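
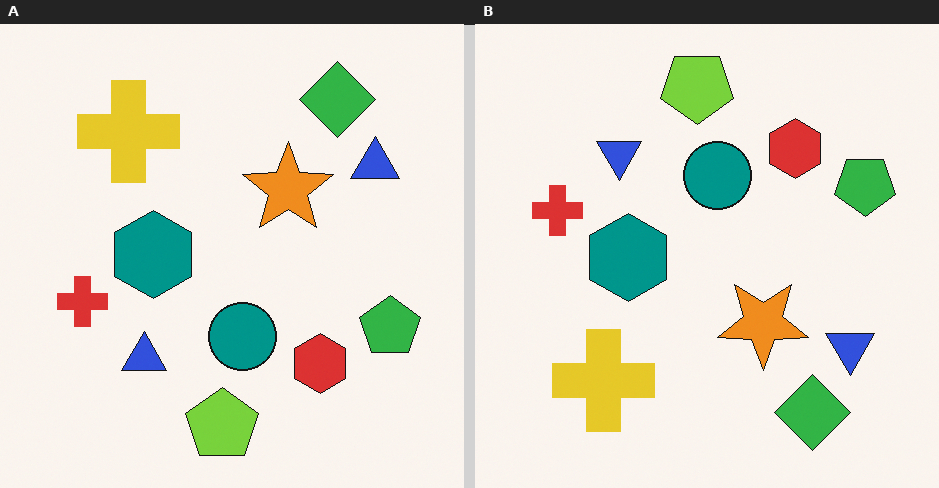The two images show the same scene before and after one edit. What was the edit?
This is the original image flipped vertically (top ↔ bottom).

The lime pentagon is in the bottom of the left (A) image and the top of the right (B) — shapes on opposite sides of the horizontal midline have swapped in a mirror flip.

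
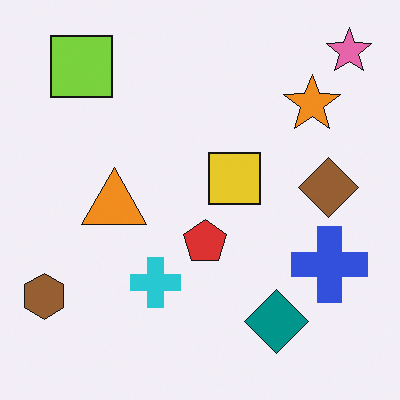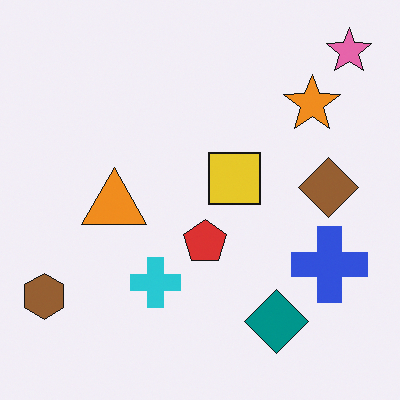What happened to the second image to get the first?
Overlaid with an additional lime square.

A lime square appears in the first image that is absent from the second.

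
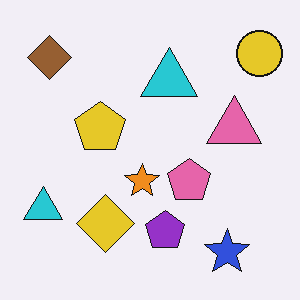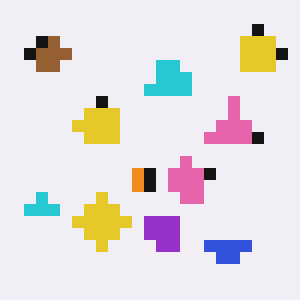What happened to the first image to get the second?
Heavily pixelated into large blocks.

Shapes are reduced to large square blocks; fine edges and outlines are lost — a downscale-then-upscale (mosaic) effect.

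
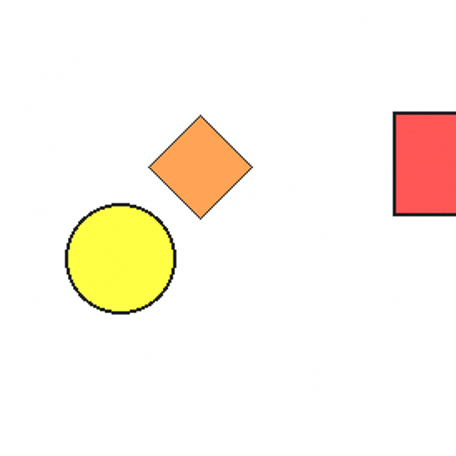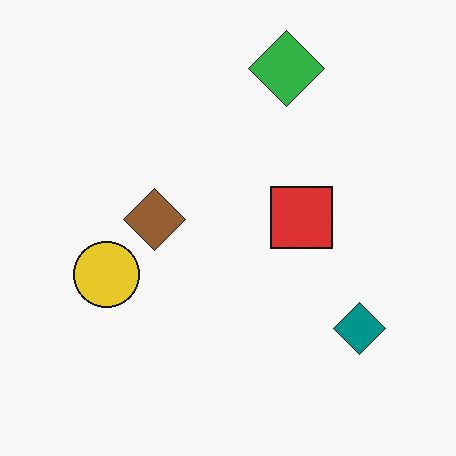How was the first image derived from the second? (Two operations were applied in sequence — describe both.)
This is the original image brightened a lot, then cropped tightly and scaled back up.

Every pixel — background and shapes alike — is uniformly brightened. The visible shapes are larger and the field of view is narrower; shapes near the original edges may be partly or wholly outside the frame — a crop-and-rescale.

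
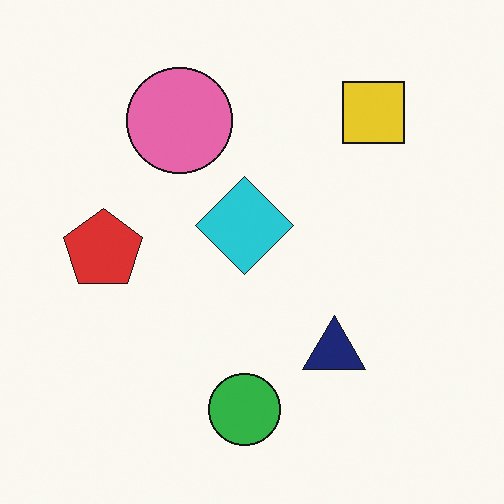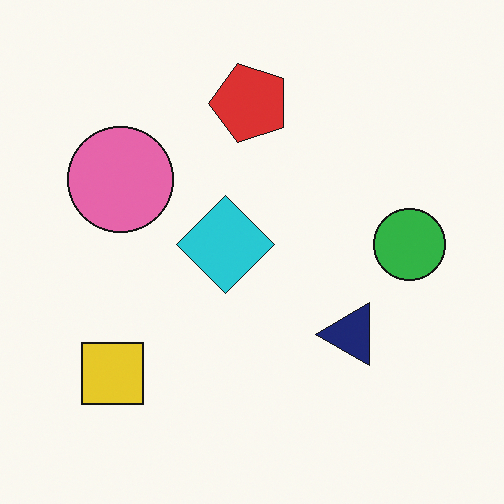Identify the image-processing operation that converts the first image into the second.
It was transposed (reflected across the top-left ↔ bottom-right diagonal).

Shapes have swapped their row and column positions — what was in the top-right is now in the bottom-left — a diagonal reflection.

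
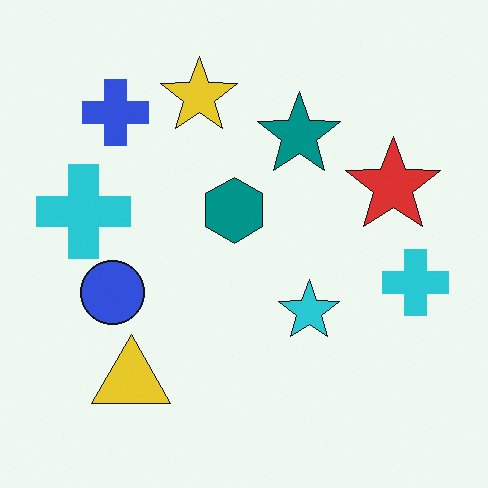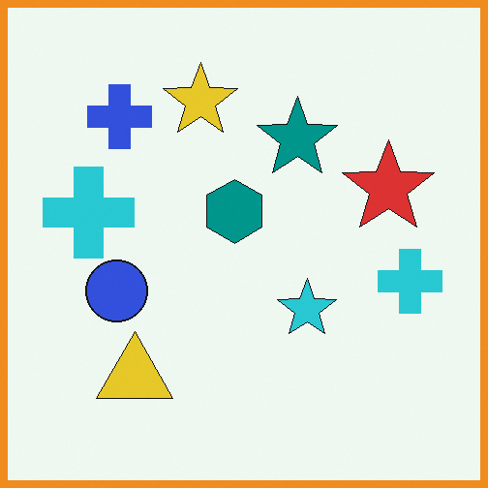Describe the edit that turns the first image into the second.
It was framed with a orange border.

A solid orange frame runs around the edge of the second image, with the content slightly shrunk inside it.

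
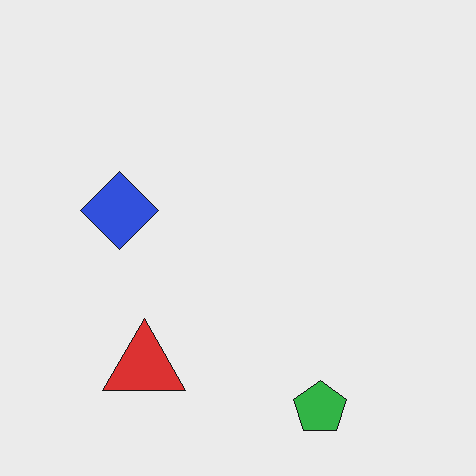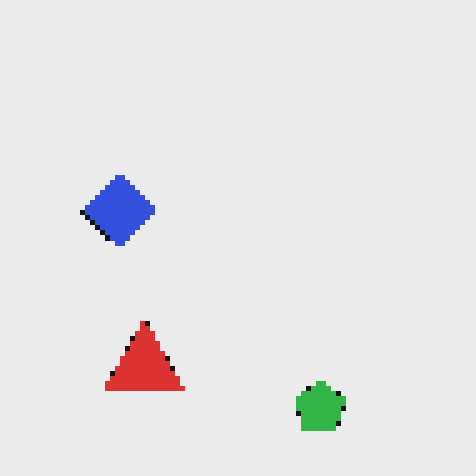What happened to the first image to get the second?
The second image is the first lightly pixelated (a mild mosaic effect).

Shapes are reduced to large square blocks; fine edges and outlines are lost — a downscale-then-upscale (mosaic) effect.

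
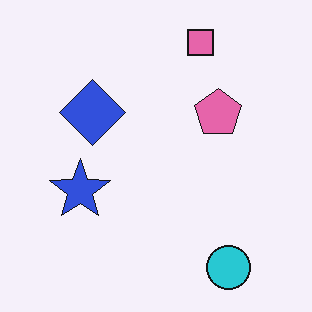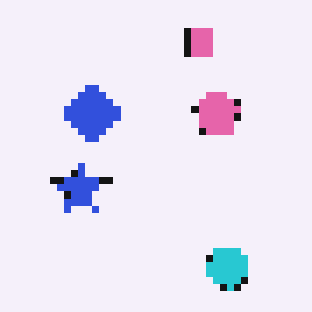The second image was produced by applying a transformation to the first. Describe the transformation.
The image was moderately pixelated.

Shapes are reduced to large square blocks; fine edges and outlines are lost — a downscale-then-upscale (mosaic) effect.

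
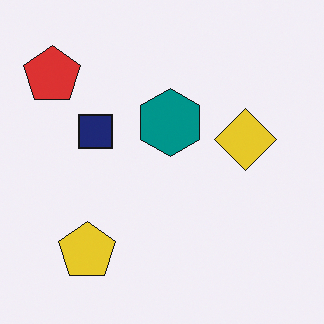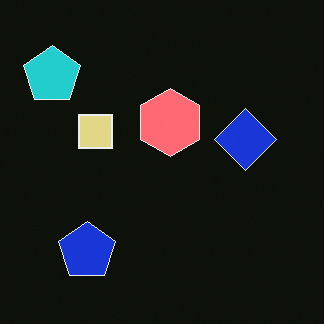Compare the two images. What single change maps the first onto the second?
Color-inverted (negative).

The light background has become dark and every shape's color is its complement — a photographic negative.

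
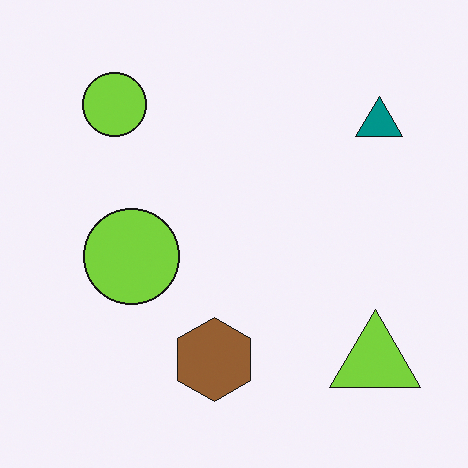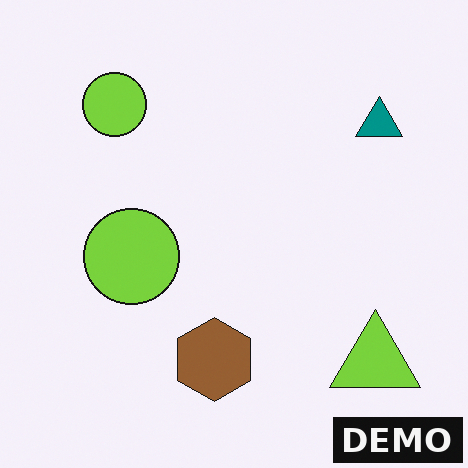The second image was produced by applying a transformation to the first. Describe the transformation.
The image was watermarked with the text "DEMO" in the lower-right corner.

A dark label reading "DEMO" appears in the lower-right corner.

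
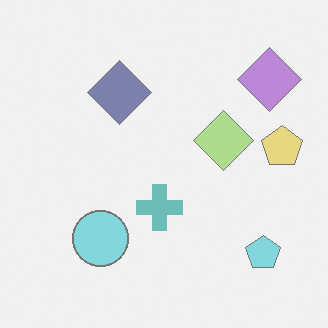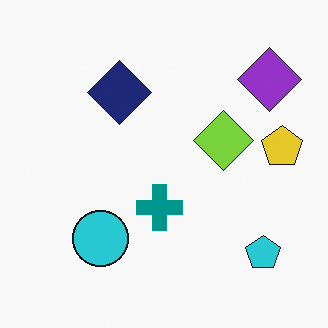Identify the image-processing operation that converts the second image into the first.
The first image is the second washed out (contrast reduced).

Tones are pushed toward mid-grey across the whole image — a global contrast change.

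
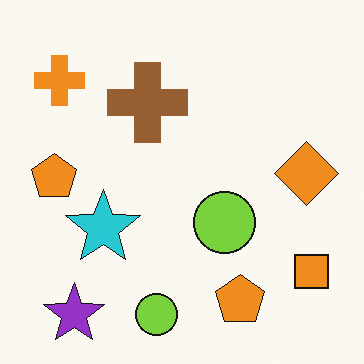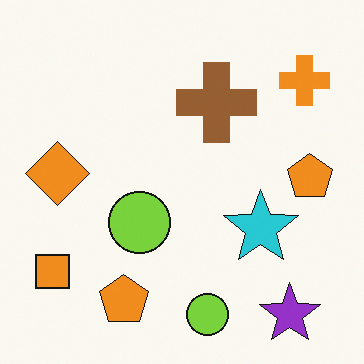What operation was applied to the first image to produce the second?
The second image is the first flipped horizontally (left ↔ right).

The orange square is in the bottom-right of the first image and the bottom-left of the second — shapes on opposite sides of the vertical midline have swapped in a mirror flip.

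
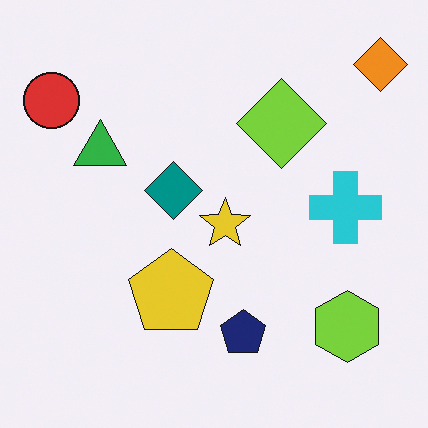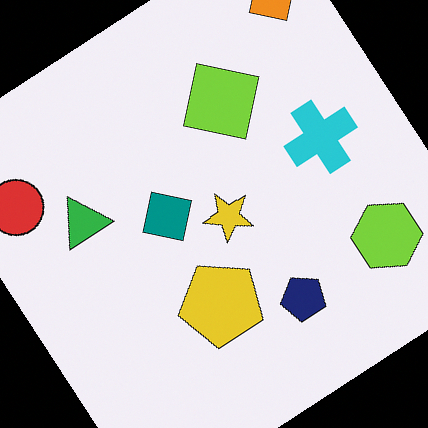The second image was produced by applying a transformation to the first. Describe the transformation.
This is the original image rotated counter-clockwise by a large amount — several tens of degrees.

Every shape is tilted by the same angle and the image corners show triangular fill wedges — a whole-image rotation by a non-right angle.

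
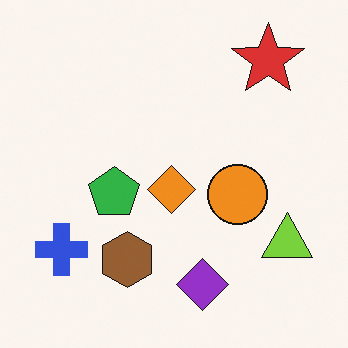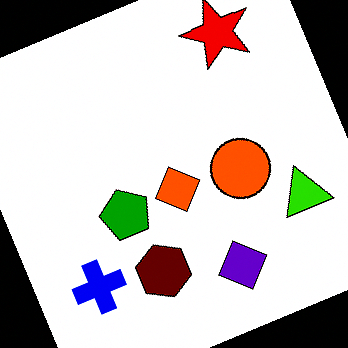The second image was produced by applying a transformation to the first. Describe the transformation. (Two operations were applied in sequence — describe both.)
This is the original image rotated counter-clockwise by a clearly visible amount, then given much higher contrast.

Every shape is tilted by the same angle and the image corners show triangular fill wedges — a whole-image rotation by a non-right angle. Tones are pushed away from mid-grey across the whole image — a global contrast change.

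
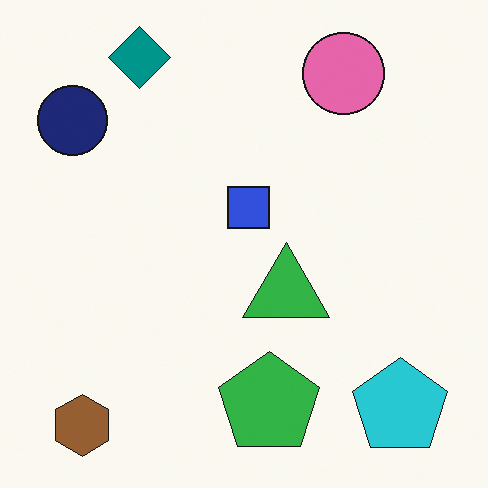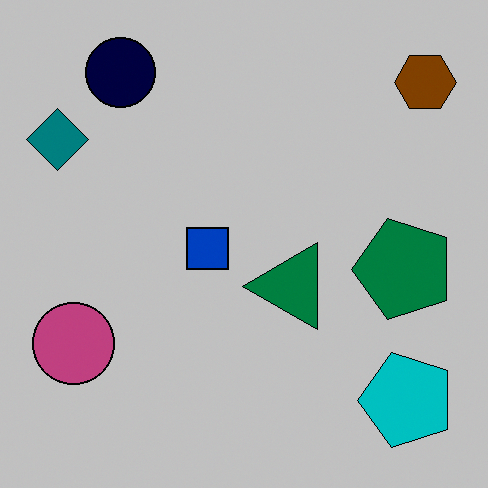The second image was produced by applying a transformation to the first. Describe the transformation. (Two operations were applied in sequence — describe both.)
The image was aggressively posterized, then transposed (reflected across the top-left ↔ bottom-right diagonal).

Each flat color has snapped to a coarser quantized level — most visibly, the near-white background has dropped to a flat grey. Shapes have swapped their row and column positions — what was in the top-right is now in the bottom-left — a diagonal reflection.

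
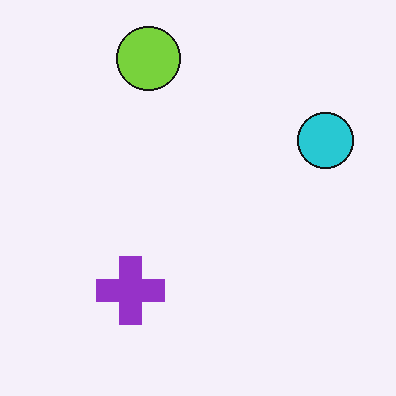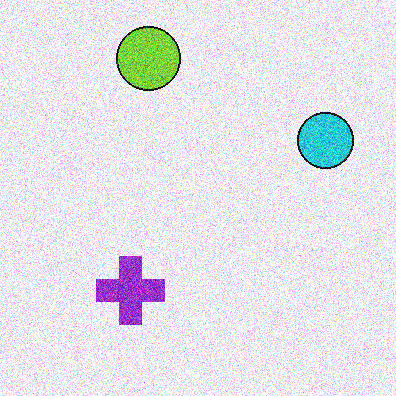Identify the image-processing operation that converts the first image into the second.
The image was degraded with a thick layer of grain.

Random speckle covers the whole image, including the flat background.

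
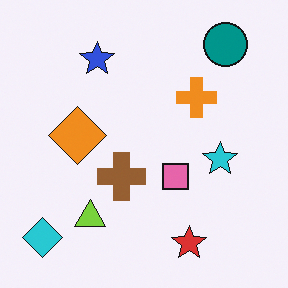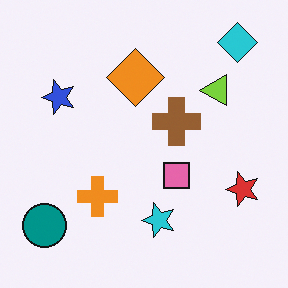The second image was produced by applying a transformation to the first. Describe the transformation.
The transformation is: transposed (reflected across the top-left ↔ bottom-right diagonal).

Shapes have swapped their row and column positions — what was in the top-right is now in the bottom-left — a diagonal reflection.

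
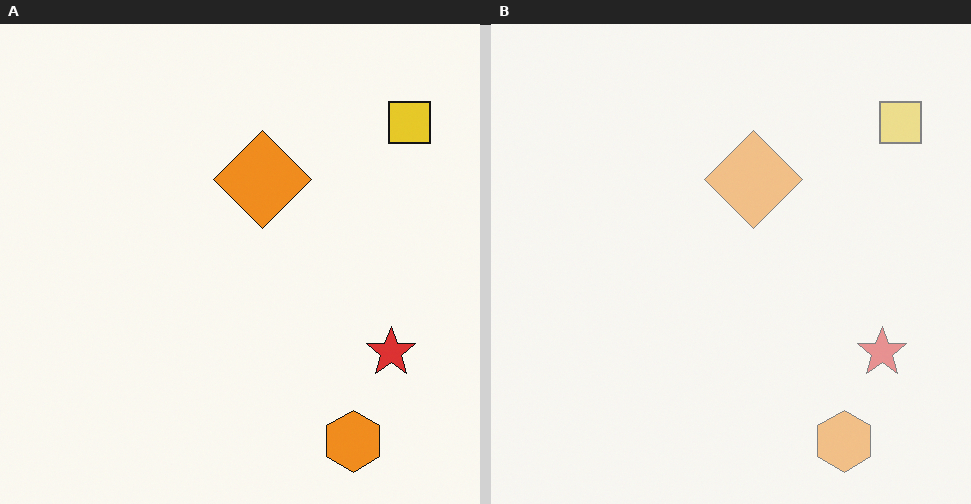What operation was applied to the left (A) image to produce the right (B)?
This is the original image given much lower contrast.

Tones are pushed toward mid-grey across the whole image — a global contrast change.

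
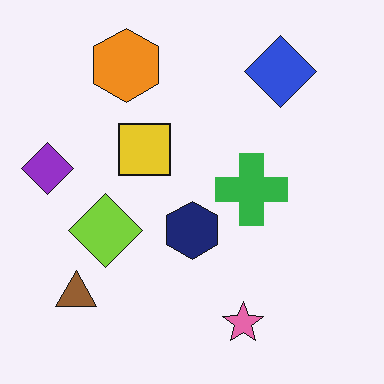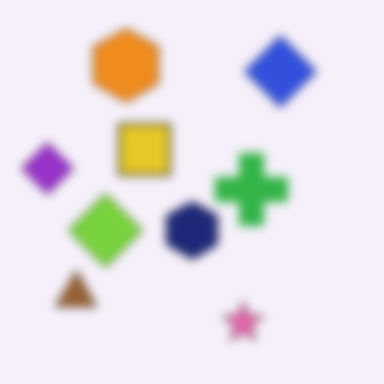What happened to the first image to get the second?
The transformation is: moderately blurred.

Shape edges and outlines are uniformly softened across the whole image.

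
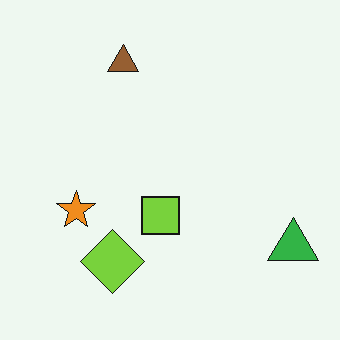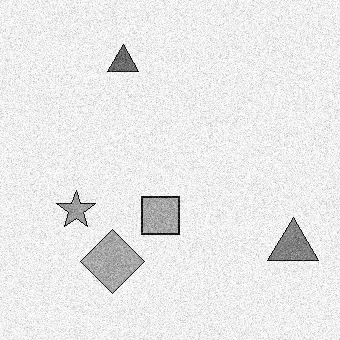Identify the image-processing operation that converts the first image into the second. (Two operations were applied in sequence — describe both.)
The transformation is: degraded with moderate additive noise, then converted to grayscale.

Random speckle covers the whole image, including the flat background. All color is removed — every shape is now a shade of grey.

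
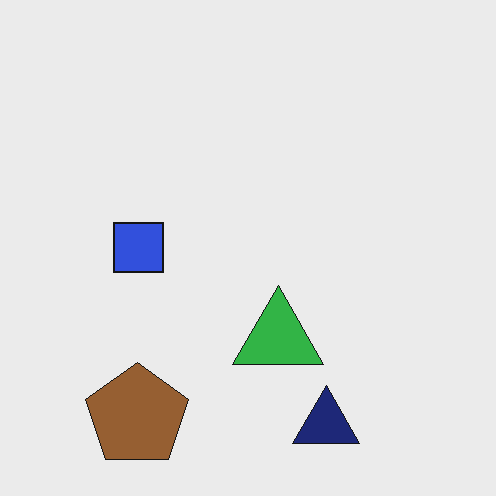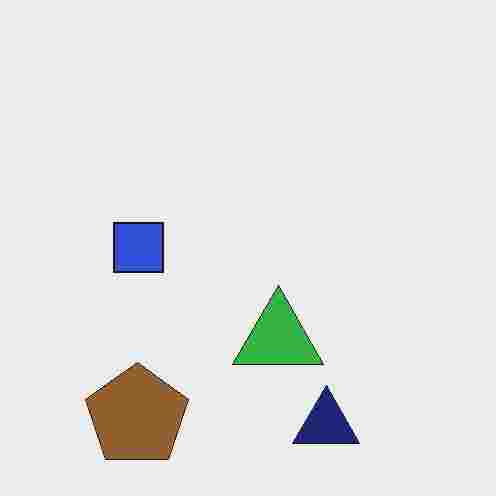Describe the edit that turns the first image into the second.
Degraded with heavy JPEG compression.

Blocky 8×8 compression artifacts appear around shape edges and the flat background shows ringing — characteristic JPEG degradation.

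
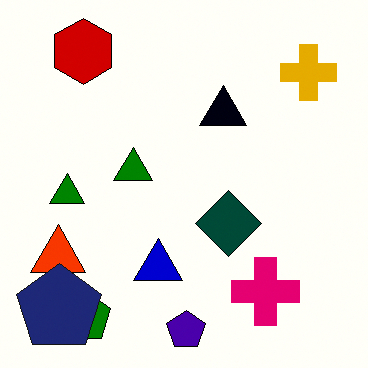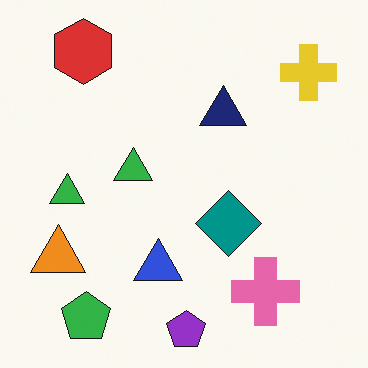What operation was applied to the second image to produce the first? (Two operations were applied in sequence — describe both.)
The first image is the second boosted in contrast, then overlaid with an additional navy pentagon.

Tones are pushed away from mid-grey across the whole image — a global contrast change. A navy pentagon appears in the first image that is absent from the second.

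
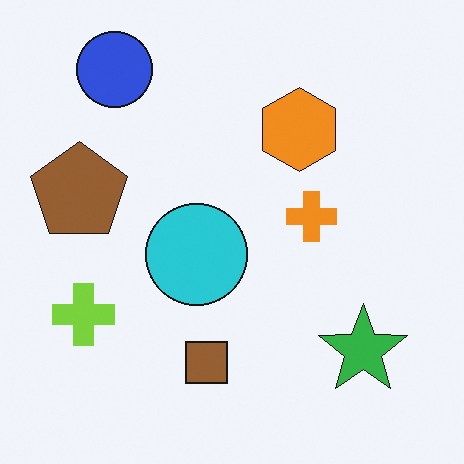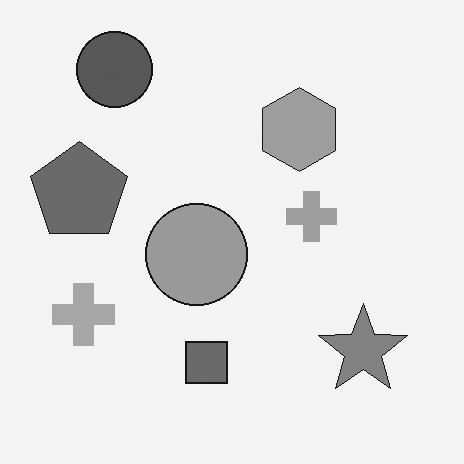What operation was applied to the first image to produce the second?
Converted to grayscale.

All color is removed — every shape is now a shade of grey.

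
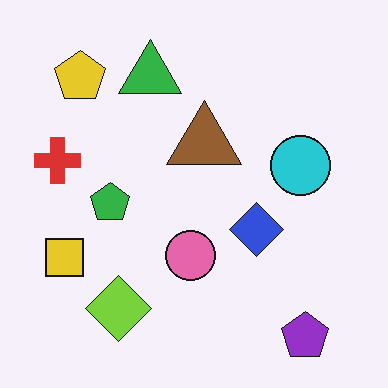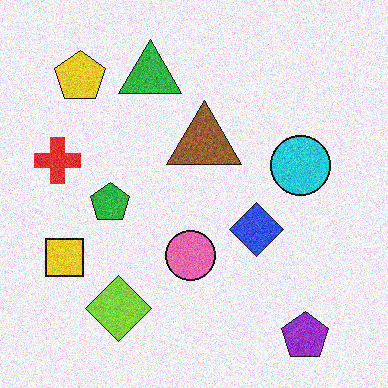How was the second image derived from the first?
The transformation is: degraded with moderate additive noise.

Random speckle covers the whole image, including the flat background.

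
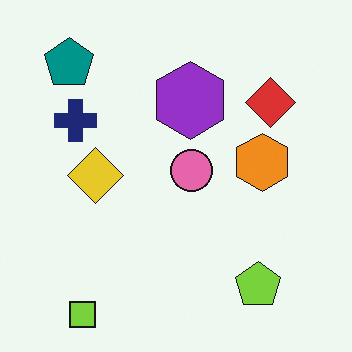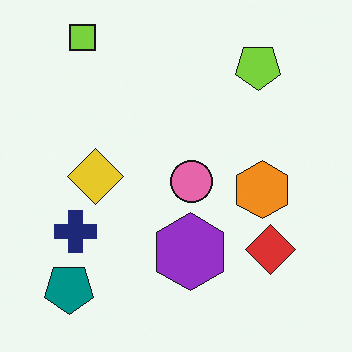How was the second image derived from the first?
Flipped vertically (top ↔ bottom).

The lime square is in the bottom-left of the first image and the top-left of the second — shapes on opposite sides of the horizontal midline have swapped in a mirror flip.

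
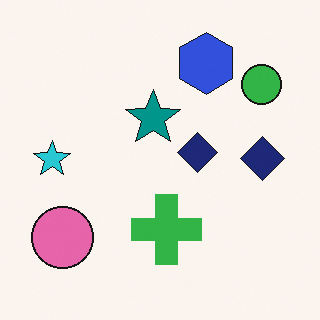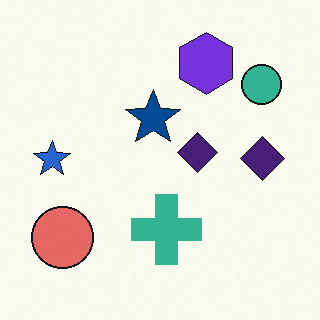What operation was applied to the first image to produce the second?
Hue-shifted by a small amount.

Every shape's color has rotated by the same amount around the hue wheel — a uniform hue shift.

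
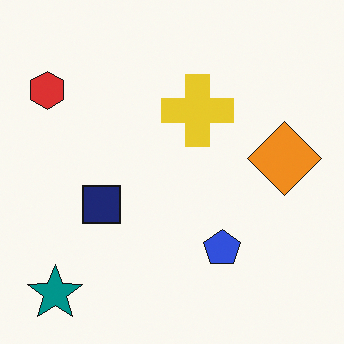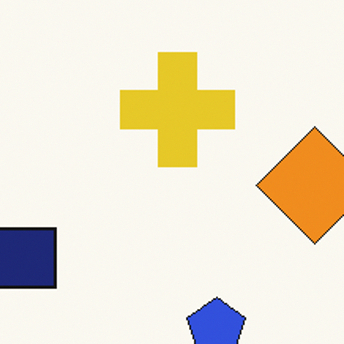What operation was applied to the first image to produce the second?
The transformation is: cropped to a modestly smaller region and rescaled.

The visible shapes are larger and the field of view is narrower; shapes near the original edges may be partly or wholly outside the frame — a crop-and-rescale.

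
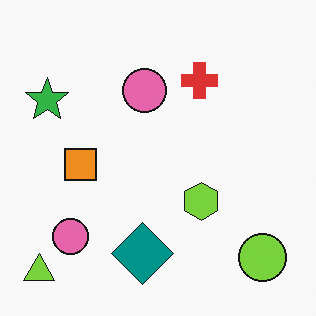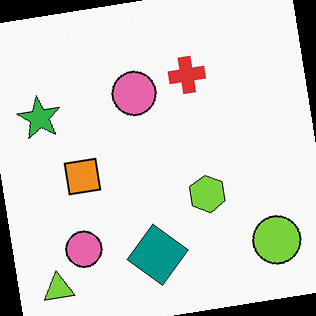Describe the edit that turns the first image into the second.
This is the original image rotated counter-clockwise by a few degrees.

Every shape is tilted by the same angle and the image corners show triangular fill wedges — a whole-image rotation by a non-right angle.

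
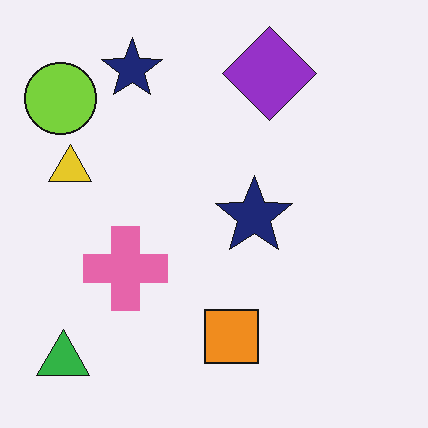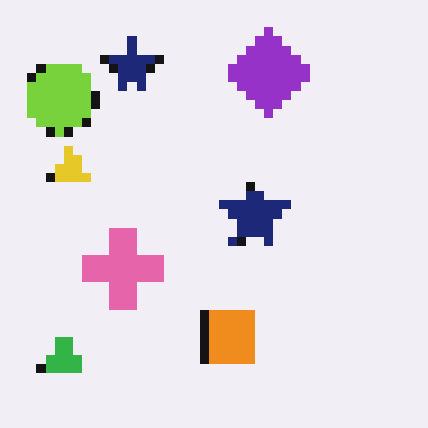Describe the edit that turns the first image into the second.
The second image is the first heavily pixelated into large blocks.

Shapes are reduced to large square blocks; fine edges and outlines are lost — a downscale-then-upscale (mosaic) effect.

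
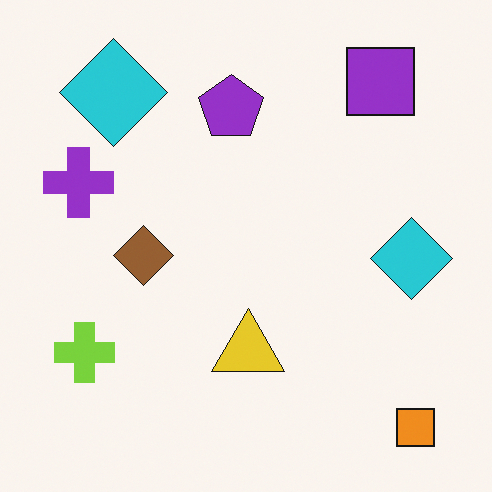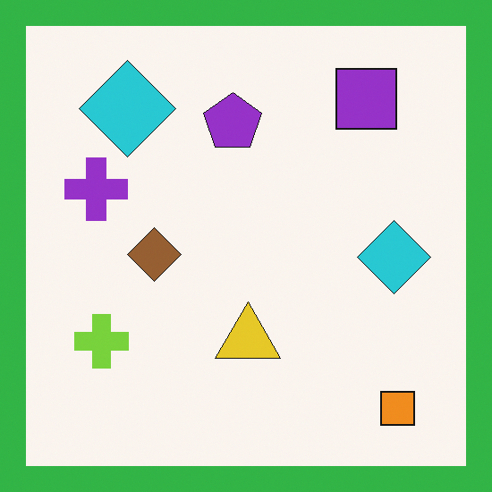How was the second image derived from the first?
It was framed with a green border.

A solid green frame runs around the edge of the second image, with the content slightly shrunk inside it.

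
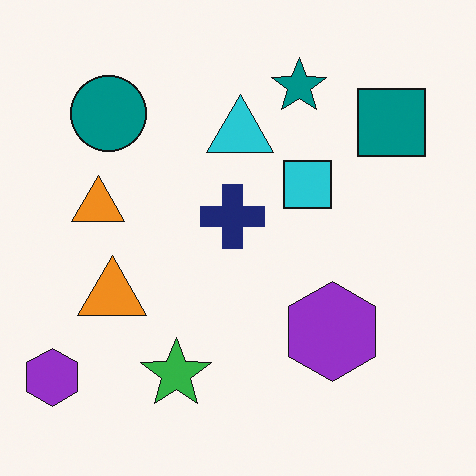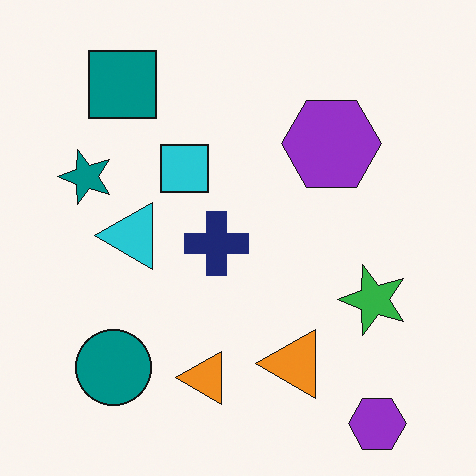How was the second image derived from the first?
The image was rotated 90° counter-clockwise.

The teal square sits in the top-right of the first image and the top-left of the second — consistent with a whole-image 90° counter-clockwise rotation.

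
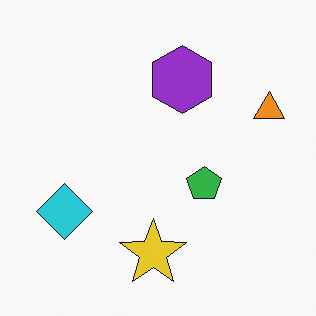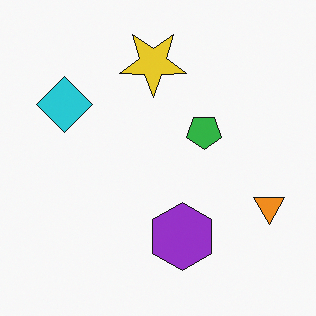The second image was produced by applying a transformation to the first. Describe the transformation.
This is the original image flipped vertically (top ↔ bottom).

The yellow star is in the bottom of the first image and the top of the second — shapes on opposite sides of the horizontal midline have swapped in a mirror flip.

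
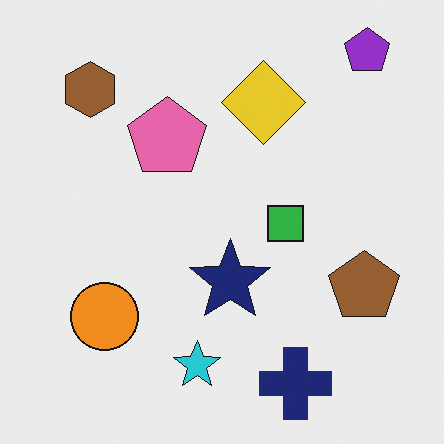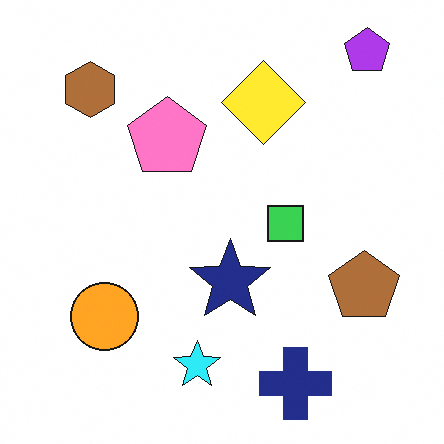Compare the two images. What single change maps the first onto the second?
The transformation is: slightly brightened.

Every pixel — background and shapes alike — is uniformly brightened.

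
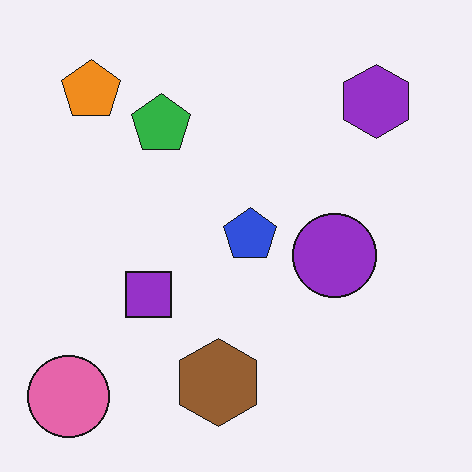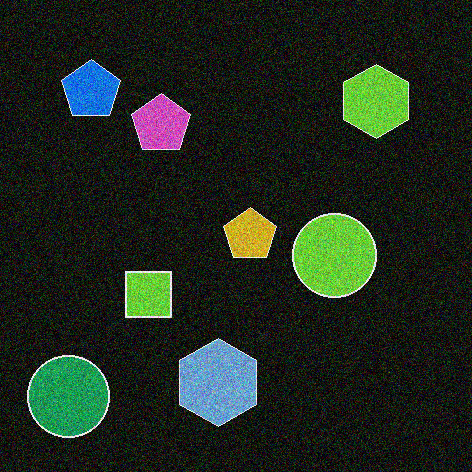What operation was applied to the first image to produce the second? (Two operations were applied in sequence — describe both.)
The transformation is: color-inverted (negative), then degraded with a thick layer of grain.

The light background has become dark and every shape's color is its complement — a photographic negative. Random speckle covers the whole image, including the flat background.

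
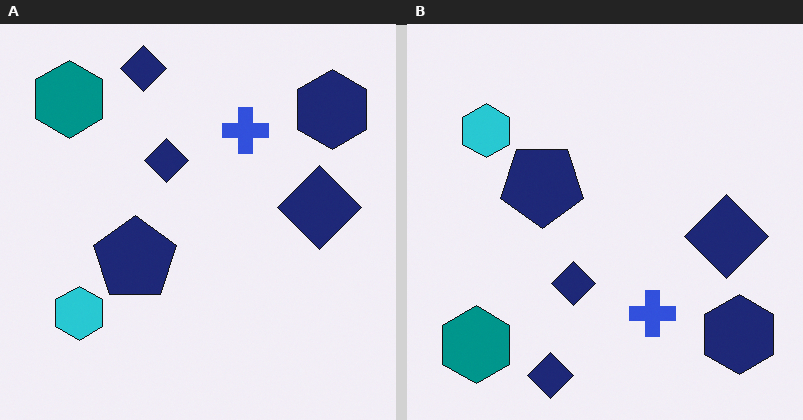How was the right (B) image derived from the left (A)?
This is the original image flipped vertically (top ↔ bottom).

The teal hexagon is in the top-left of the left (A) image and the bottom-left of the right (B) — shapes on opposite sides of the horizontal midline have swapped in a mirror flip.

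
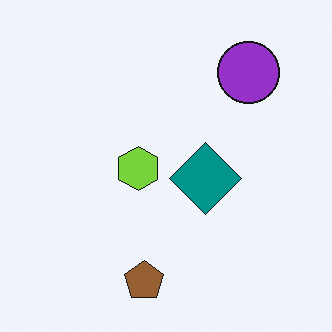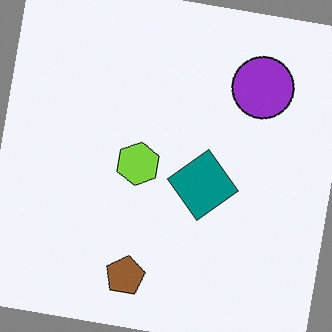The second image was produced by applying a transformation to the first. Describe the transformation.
The transformation is: rotated clockwise by a small amount.

Every shape is tilted by the same angle and the image corners show triangular fill wedges — a whole-image rotation by a non-right angle.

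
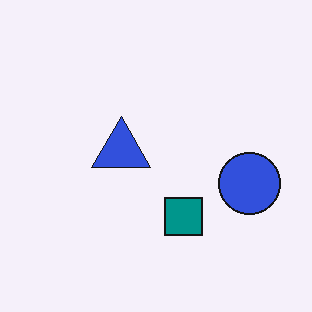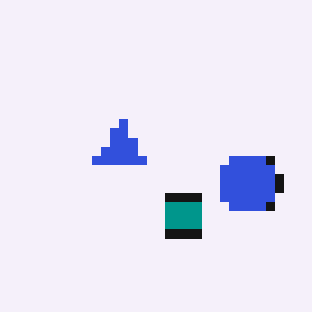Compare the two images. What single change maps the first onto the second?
The image was heavily pixelated into large blocks.

Shapes are reduced to large square blocks; fine edges and outlines are lost — a downscale-then-upscale (mosaic) effect.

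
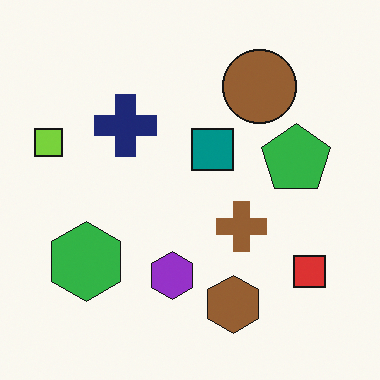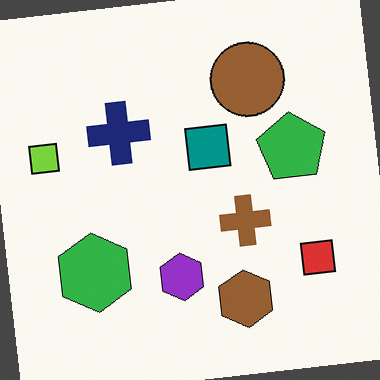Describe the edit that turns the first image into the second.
Rotated counter-clockwise by a small amount.

Every shape is tilted by the same angle and the image corners show triangular fill wedges — a whole-image rotation by a non-right angle.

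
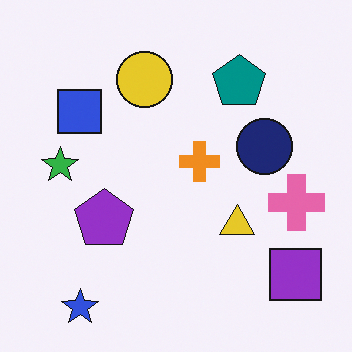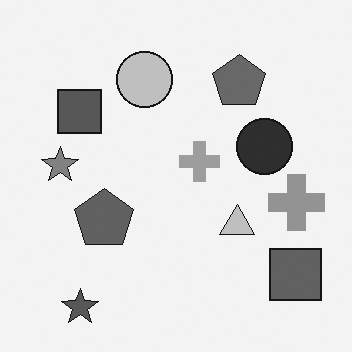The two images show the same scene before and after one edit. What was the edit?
The transformation is: converted to grayscale.

All color is removed — every shape is now a shade of grey.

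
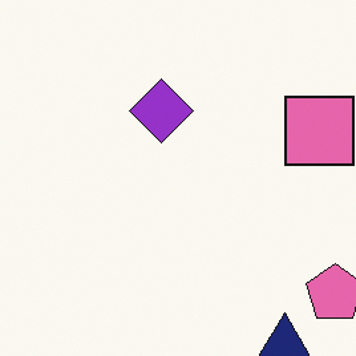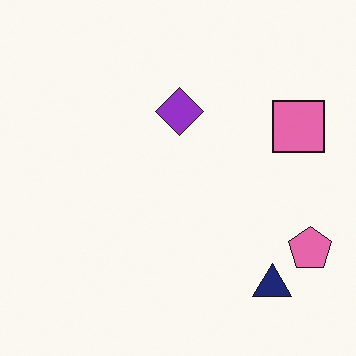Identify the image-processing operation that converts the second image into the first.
The image was cropped slightly and scaled back up.

The visible shapes are larger and the field of view is narrower; shapes near the original edges may be partly or wholly outside the frame — a crop-and-rescale.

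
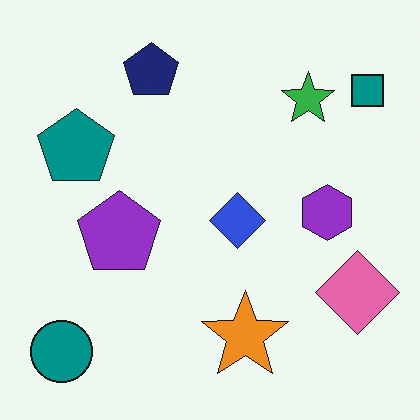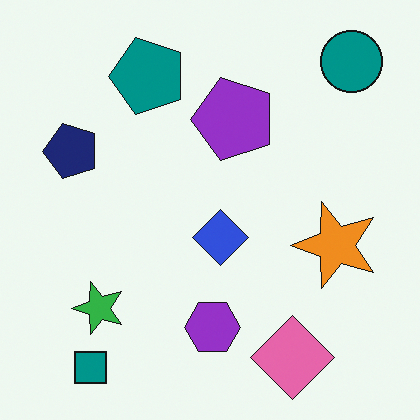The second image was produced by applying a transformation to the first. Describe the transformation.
The transformation is: transposed (reflected across the top-left ↔ bottom-right diagonal).

Shapes have swapped their row and column positions — what was in the top-right is now in the bottom-left — a diagonal reflection.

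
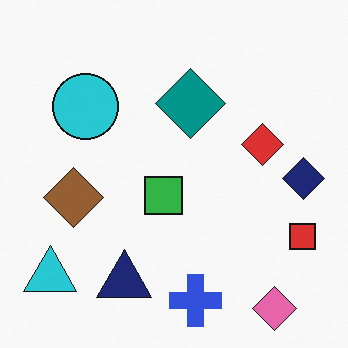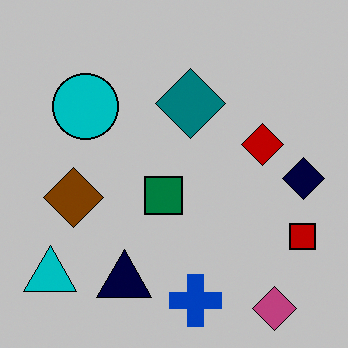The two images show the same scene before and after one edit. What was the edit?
Aggressively posterized.

Each flat color has snapped to a coarser quantized level — most visibly, the near-white background has dropped to a flat grey.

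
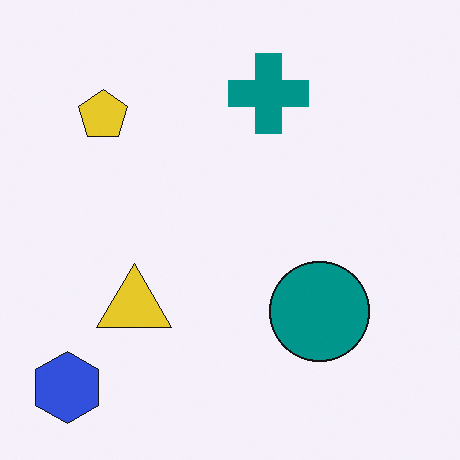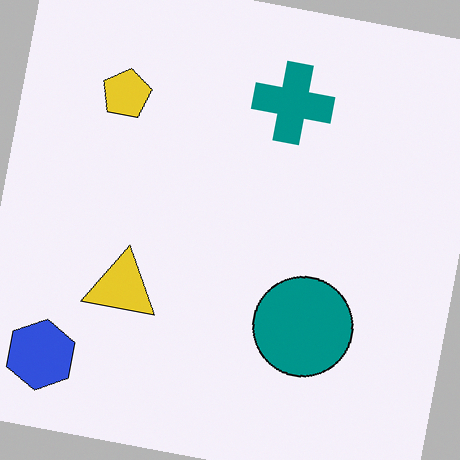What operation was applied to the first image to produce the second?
Rotated clockwise by a few degrees.

Every shape is tilted by the same angle and the image corners show triangular fill wedges — a whole-image rotation by a non-right angle.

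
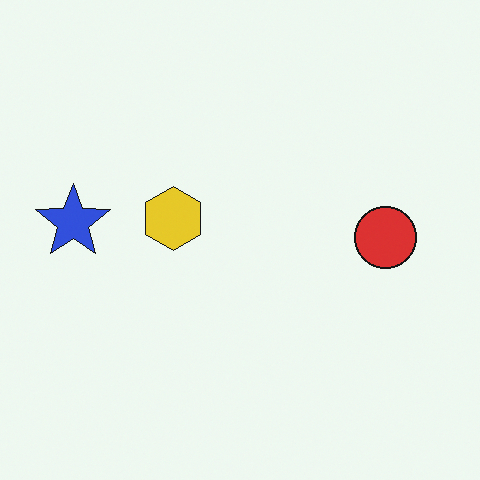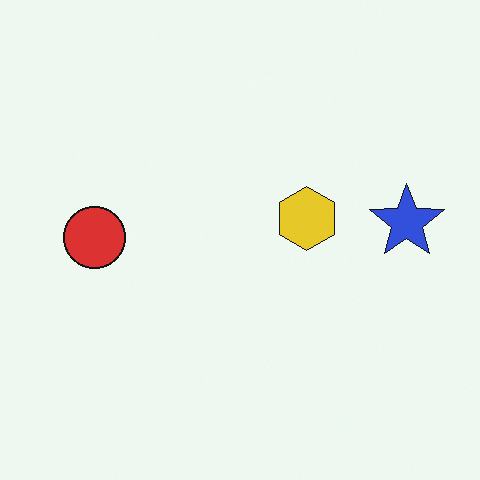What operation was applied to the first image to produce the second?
The transformation is: flipped horizontally (left ↔ right).

The blue star is in the left of the first image and the right of the second — shapes on opposite sides of the vertical midline have swapped in a mirror flip.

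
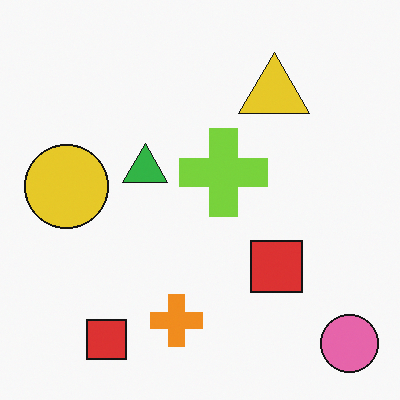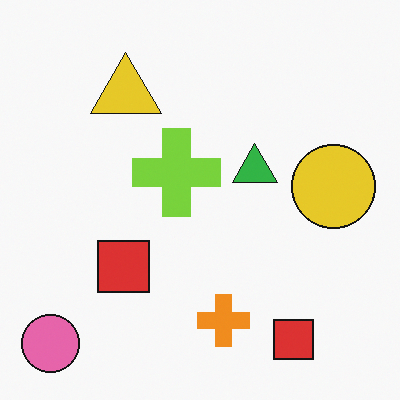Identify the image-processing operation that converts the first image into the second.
It was flipped horizontally (left ↔ right).

The pink circle is in the bottom-right of the first image and the bottom-left of the second — shapes on opposite sides of the vertical midline have swapped in a mirror flip.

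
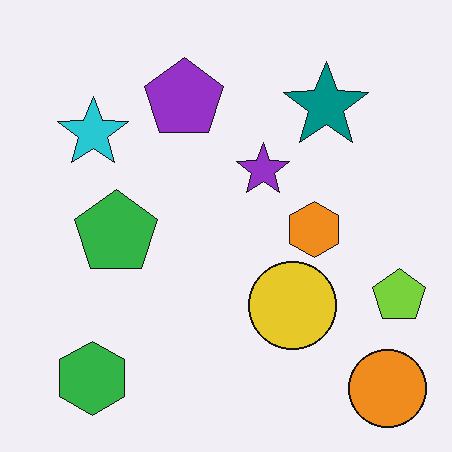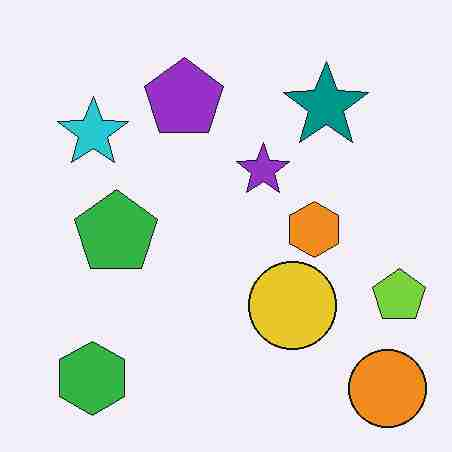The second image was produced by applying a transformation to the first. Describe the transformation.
This is the original image degraded with heavy JPEG compression.

Blocky 8×8 compression artifacts appear around shape edges and the flat background shows ringing — characteristic JPEG degradation.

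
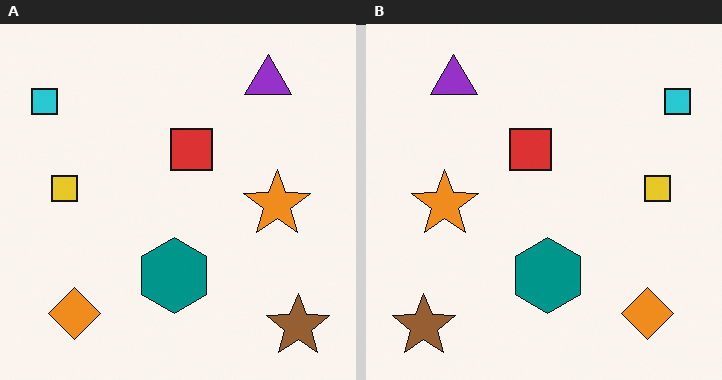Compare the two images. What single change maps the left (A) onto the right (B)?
Flipped horizontally (left ↔ right).

The cyan square is in the top-left of the left (A) image and the top-right of the right (B) — shapes on opposite sides of the vertical midline have swapped in a mirror flip.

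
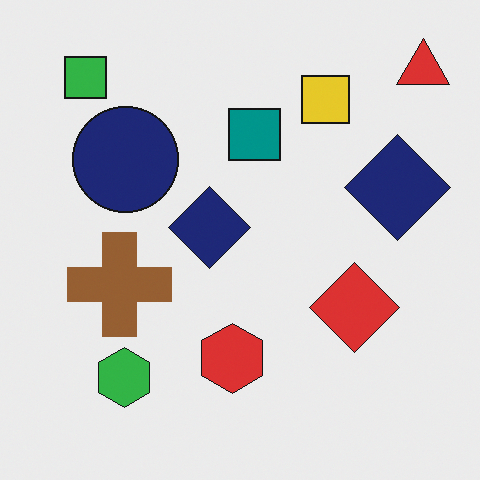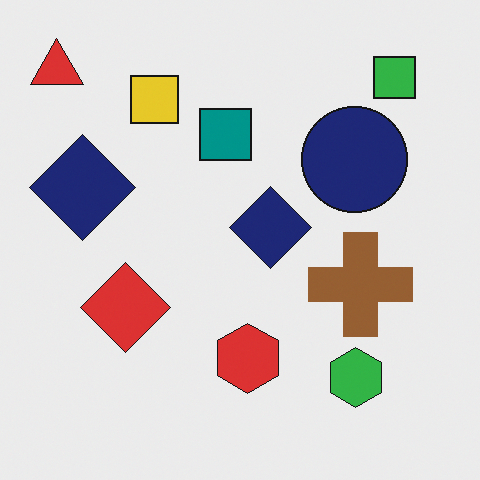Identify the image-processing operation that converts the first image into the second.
It was flipped horizontally (left ↔ right).

The red triangle is in the top-right of the first image and the top-left of the second — shapes on opposite sides of the vertical midline have swapped in a mirror flip.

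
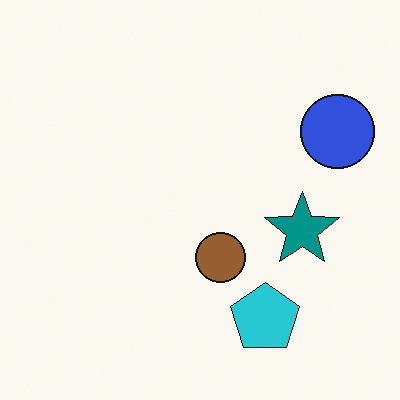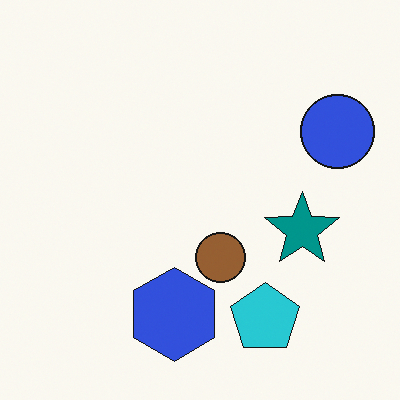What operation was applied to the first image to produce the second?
The second image is the first overlaid with an additional blue hexagon.

A blue hexagon appears in the second image that is absent from the first.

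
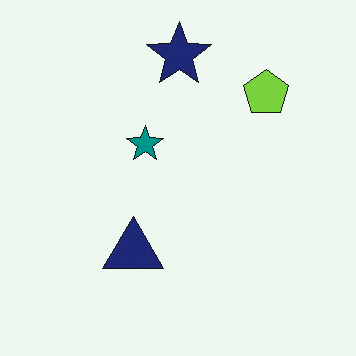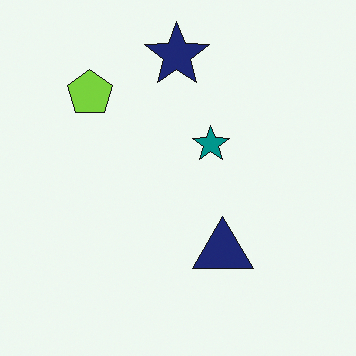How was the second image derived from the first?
The image was flipped horizontally (left ↔ right).

The lime pentagon is in the top-right of the first image and the top-left of the second — shapes on opposite sides of the vertical midline have swapped in a mirror flip.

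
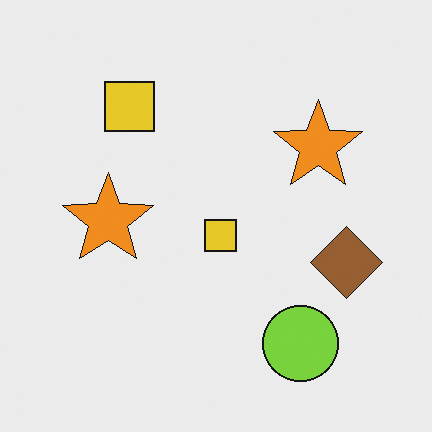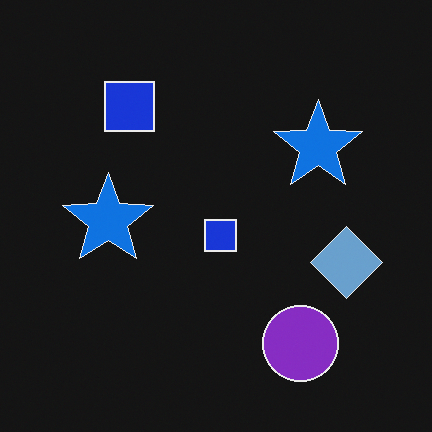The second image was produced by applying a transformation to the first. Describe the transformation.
The image was color-inverted (negative).

The light background has become dark and every shape's color is its complement — a photographic negative.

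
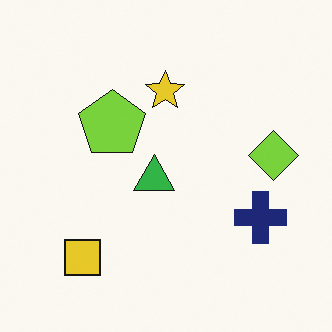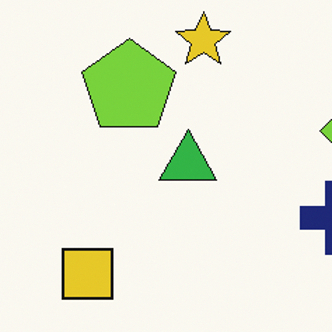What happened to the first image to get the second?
The second image is the first cropped slightly and scaled back up.

The visible shapes are larger and the field of view is narrower; shapes near the original edges may be partly or wholly outside the frame — a crop-and-rescale.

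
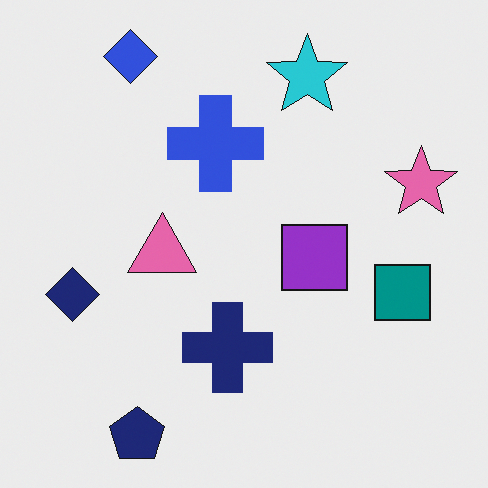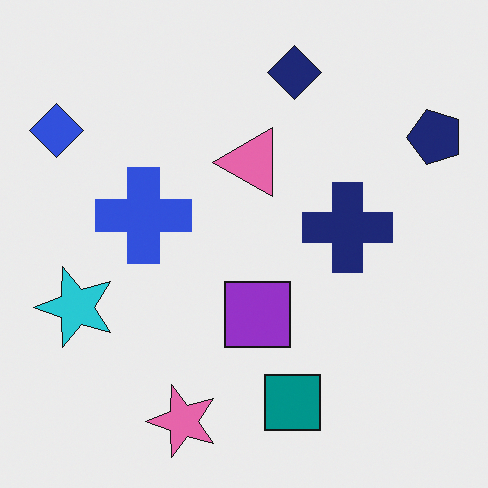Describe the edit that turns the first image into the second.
The image was transposed (reflected across the top-left ↔ bottom-right diagonal).

Shapes have swapped their row and column positions — what was in the top-right is now in the bottom-left — a diagonal reflection.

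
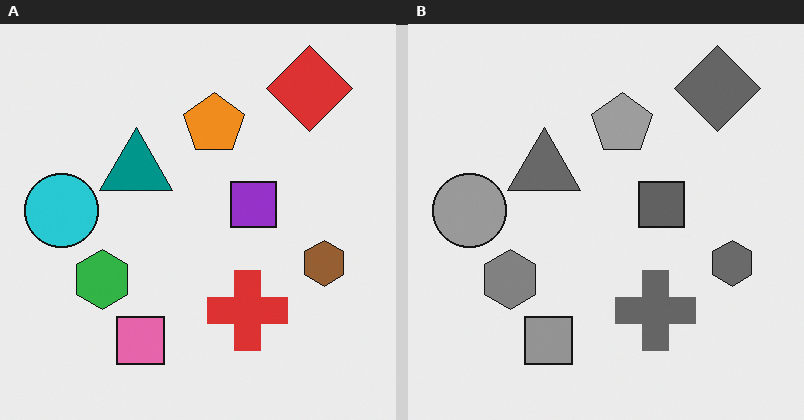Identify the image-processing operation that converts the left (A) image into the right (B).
Converted to grayscale.

All color is removed — every shape is now a shade of grey.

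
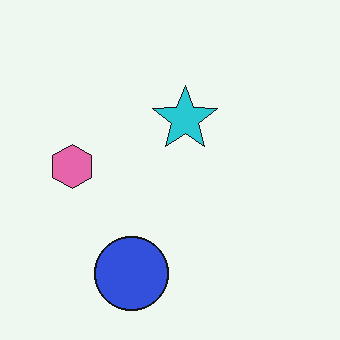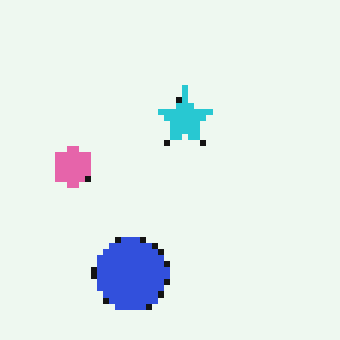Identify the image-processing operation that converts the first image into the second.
The transformation is: pixelated into visible square blocks.

Shapes are reduced to large square blocks; fine edges and outlines are lost — a downscale-then-upscale (mosaic) effect.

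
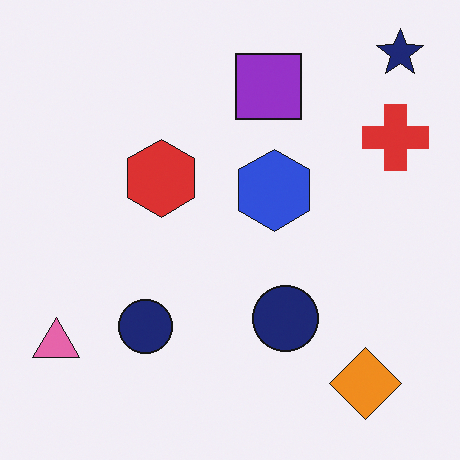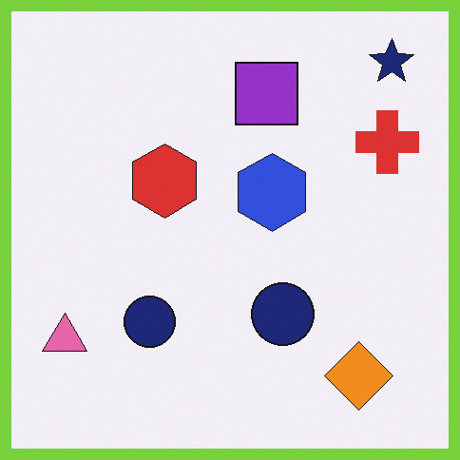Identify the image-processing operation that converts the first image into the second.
It was framed with a lime border.

A solid lime frame runs around the edge of the second image, with the content slightly shrunk inside it.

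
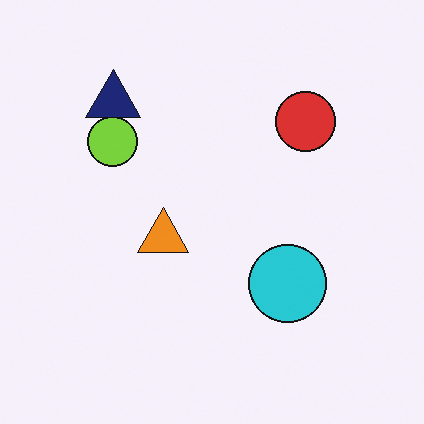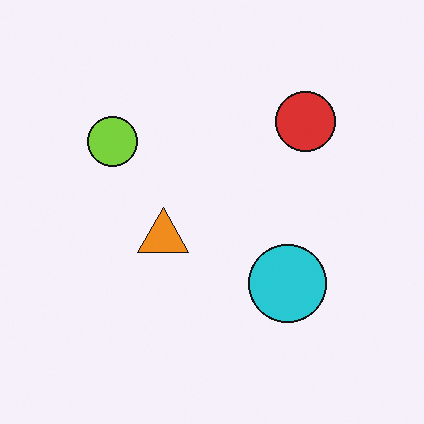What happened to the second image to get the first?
The image was overlaid with an additional navy triangle.

A navy triangle appears in the first image that is absent from the second.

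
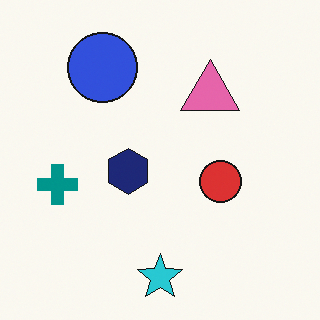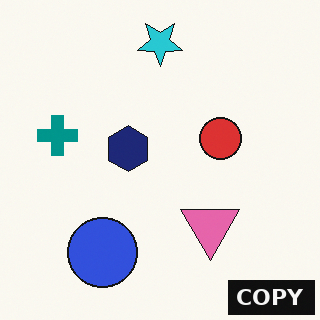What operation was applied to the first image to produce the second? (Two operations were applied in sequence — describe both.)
The image was flipped vertically (top ↔ bottom), then watermarked with the text "COPY" in the lower-right corner.

The cyan star is in the bottom of the first image and the top of the second — shapes on opposite sides of the horizontal midline have swapped in a mirror flip. A dark label reading "COPY" appears in the lower-right corner.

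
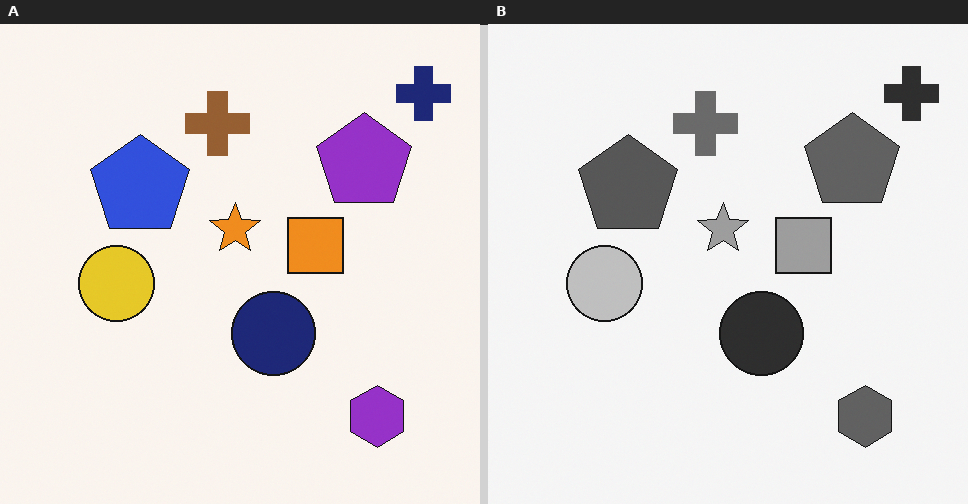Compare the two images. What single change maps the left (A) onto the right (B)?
This is the original image converted to grayscale.

All color is removed — every shape is now a shade of grey.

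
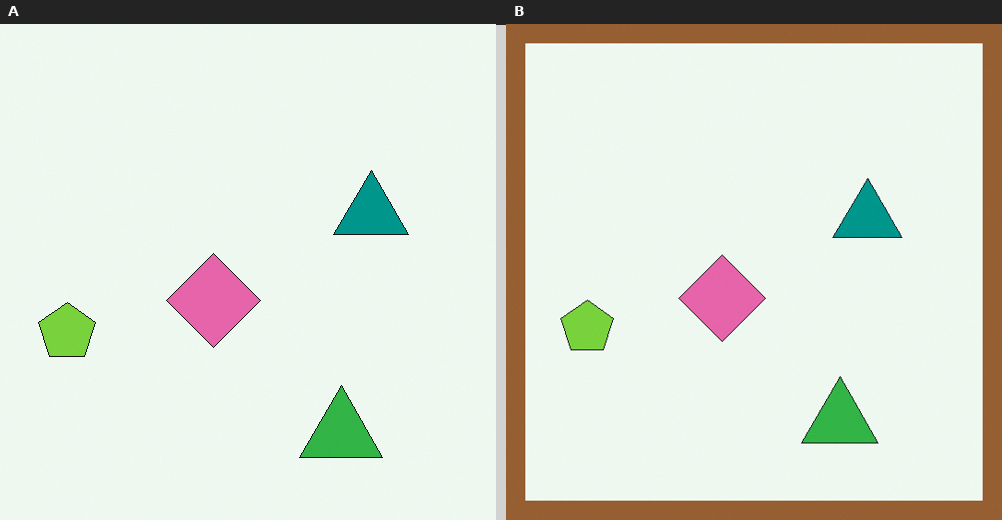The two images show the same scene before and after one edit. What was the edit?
It was framed with a brown border.

A solid brown frame runs around the edge of the right (B) image, with the content slightly shrunk inside it.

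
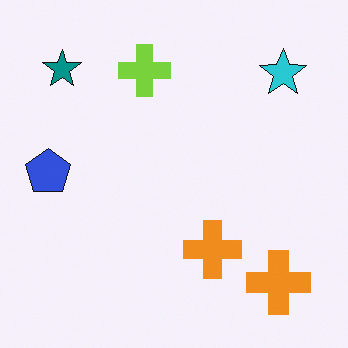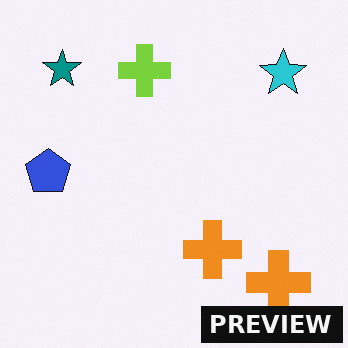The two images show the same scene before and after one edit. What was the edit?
It was watermarked with the text "PREVIEW" in the lower-right corner.

A dark label reading "PREVIEW" appears in the lower-right corner.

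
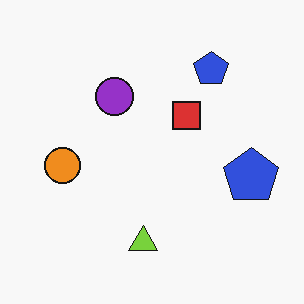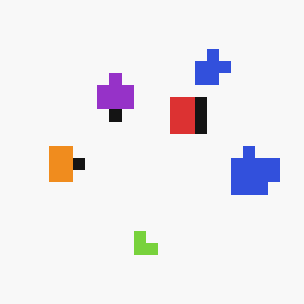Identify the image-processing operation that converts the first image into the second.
This is the original image heavily pixelated into large blocks.

Shapes are reduced to large square blocks; fine edges and outlines are lost — a downscale-then-upscale (mosaic) effect.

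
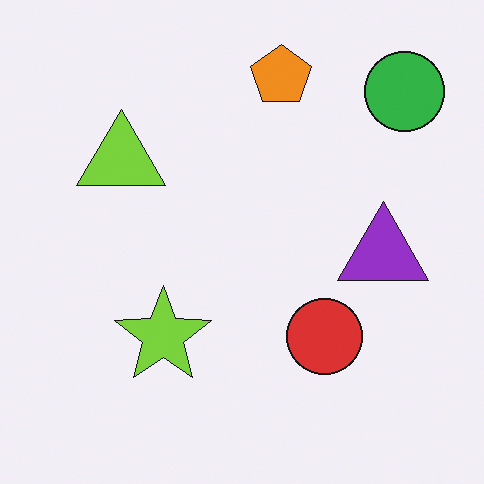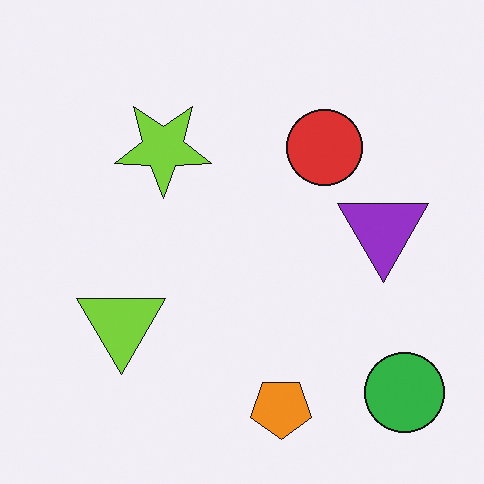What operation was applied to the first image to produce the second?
It was flipped vertically (top ↔ bottom).

The orange pentagon is in the top of the first image and the bottom of the second — shapes on opposite sides of the horizontal midline have swapped in a mirror flip.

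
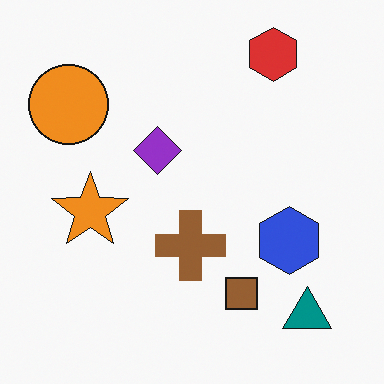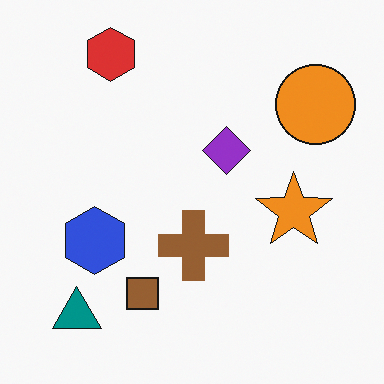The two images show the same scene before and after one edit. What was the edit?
Flipped horizontally (left ↔ right).

The orange circle is in the top-left of the first image and the top-right of the second — shapes on opposite sides of the vertical midline have swapped in a mirror flip.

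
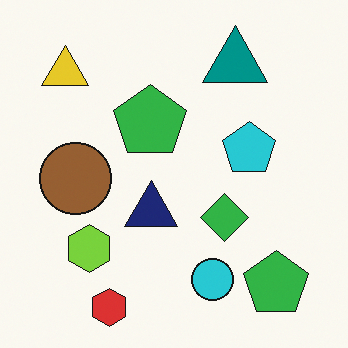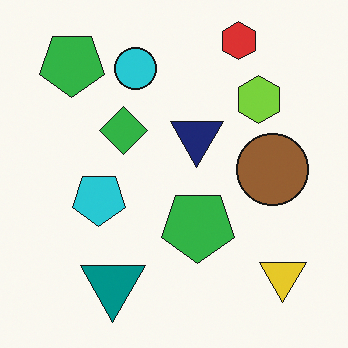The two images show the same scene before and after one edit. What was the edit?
The image was rotated 180°.

The yellow triangle sits in the top-left of the first image and the bottom-right of the second — consistent with a whole-image 180° rotation.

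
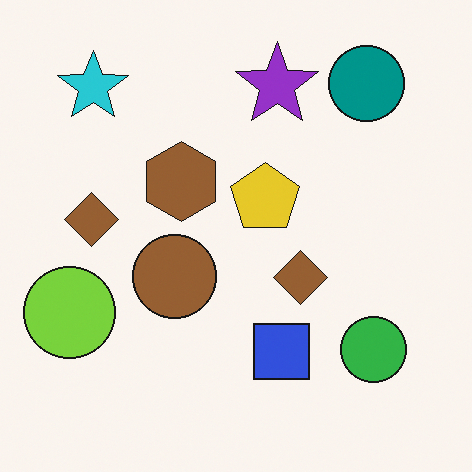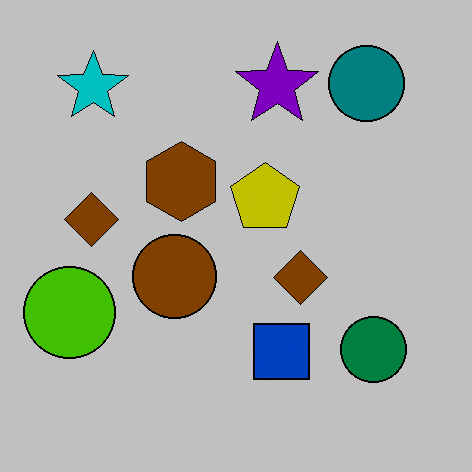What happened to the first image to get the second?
It was aggressively posterized.

Each flat color has snapped to a coarser quantized level — most visibly, the near-white background has dropped to a flat grey.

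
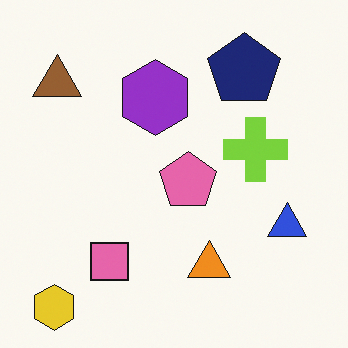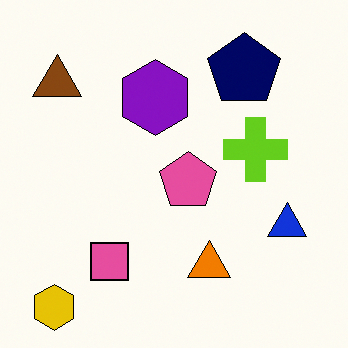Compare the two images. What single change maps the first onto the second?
The second image is the first given slightly increased contrast.

Tones are pushed away from mid-grey across the whole image — a global contrast change.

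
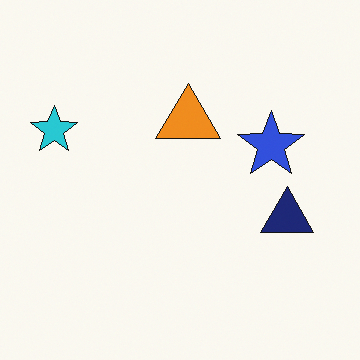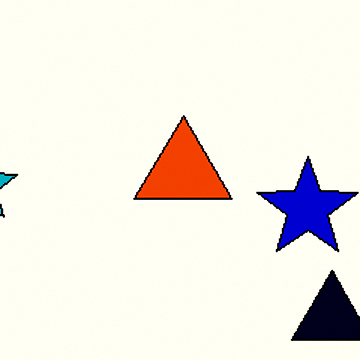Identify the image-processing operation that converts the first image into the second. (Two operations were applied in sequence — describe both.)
This is the original image cropped to a modestly smaller region and rescaled, then given much higher contrast.

The visible shapes are larger and the field of view is narrower; shapes near the original edges may be partly or wholly outside the frame — a crop-and-rescale. Tones are pushed away from mid-grey across the whole image — a global contrast change.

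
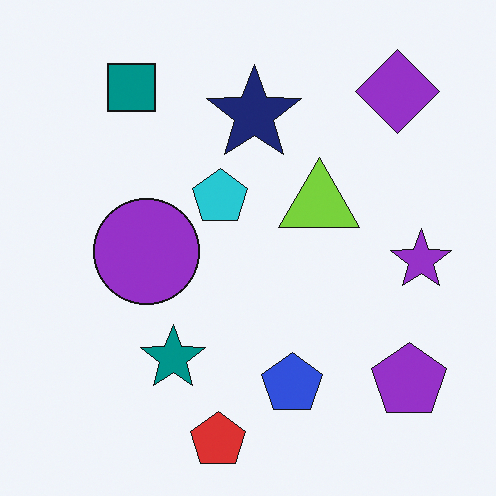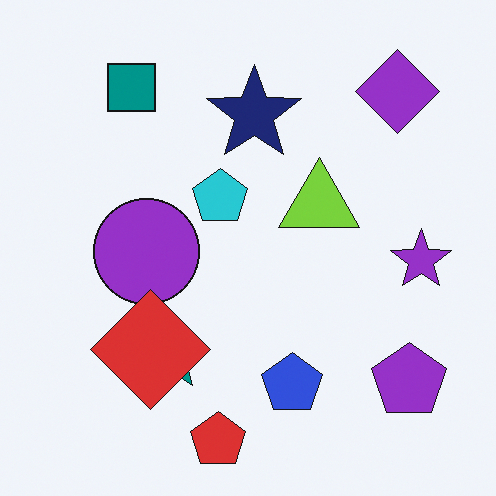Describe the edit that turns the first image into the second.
This is the original image overlaid with an additional red diamond.

A red diamond appears in the second image that is absent from the first.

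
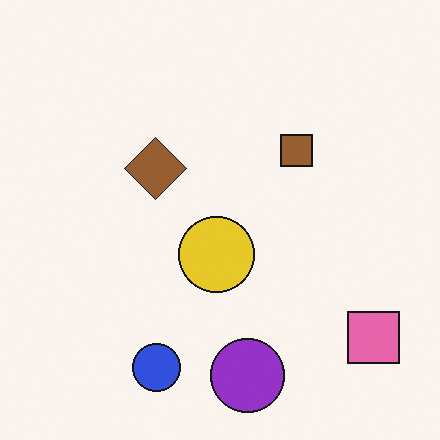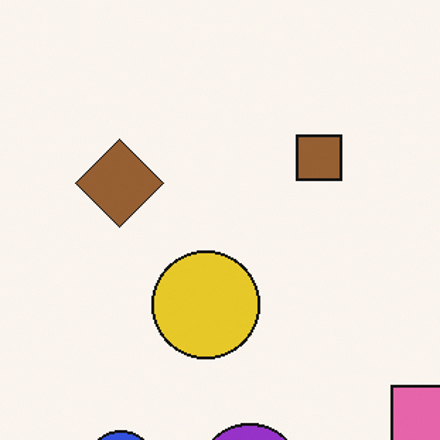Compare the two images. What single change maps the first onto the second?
The second image is the first cropped slightly and scaled back up.

The visible shapes are larger and the field of view is narrower; shapes near the original edges may be partly or wholly outside the frame — a crop-and-rescale.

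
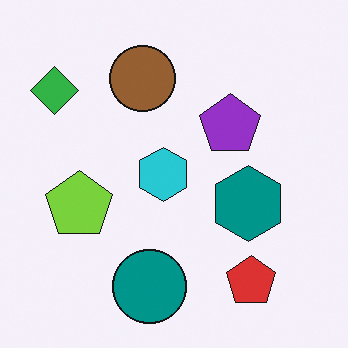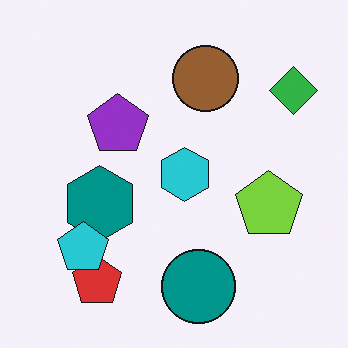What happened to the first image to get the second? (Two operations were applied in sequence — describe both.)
Flipped horizontally (left ↔ right), then overlaid with an additional cyan pentagon.

The green diamond is in the top-left of the first image and the top-right of the second — shapes on opposite sides of the vertical midline have swapped in a mirror flip. A cyan pentagon appears in the second image that is absent from the first.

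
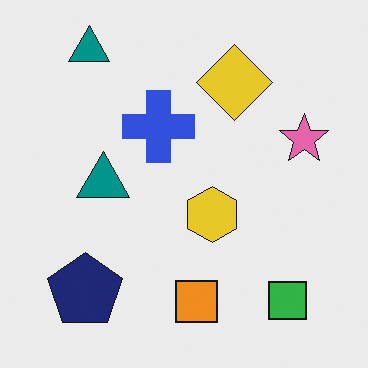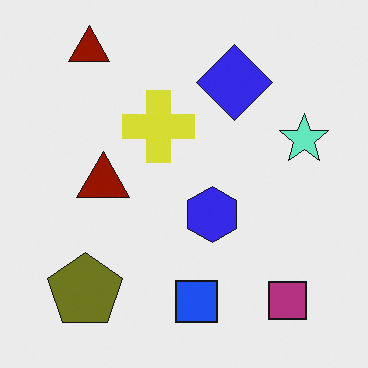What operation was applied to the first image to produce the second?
The transformation is: hue-shifted through roughly half the color wheel.

Every shape's color has rotated by the same amount around the hue wheel — a uniform hue shift.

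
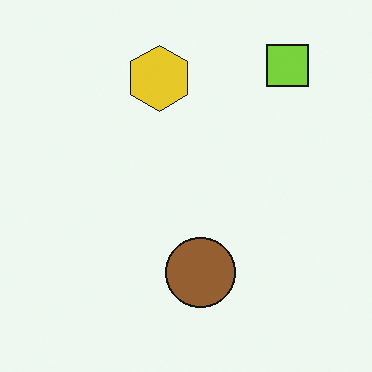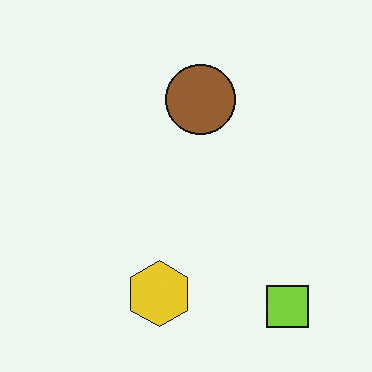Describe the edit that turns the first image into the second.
Flipped vertically (top ↔ bottom).

The lime square is in the top-right of the first image and the bottom-right of the second — shapes on opposite sides of the horizontal midline have swapped in a mirror flip.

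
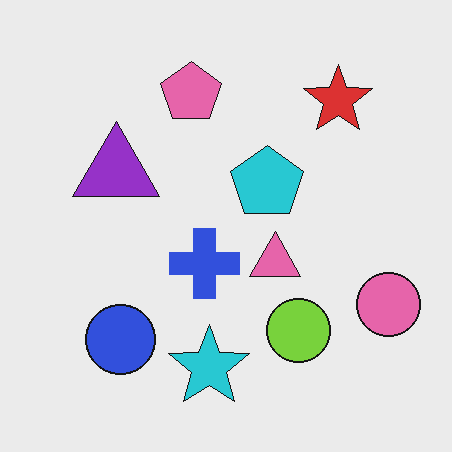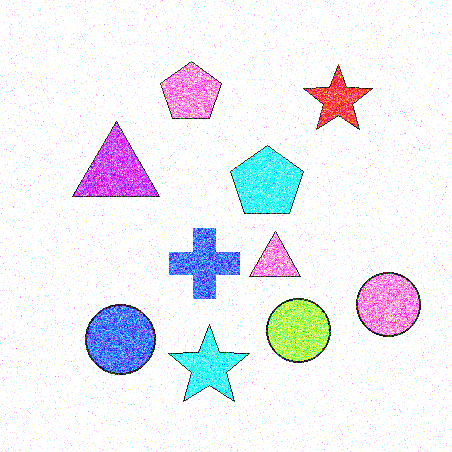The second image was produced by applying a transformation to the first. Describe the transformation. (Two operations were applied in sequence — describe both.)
The image was degraded with strong gaussian noise, then brightened a lot.

Random speckle covers the whole image, including the flat background. Every pixel — background and shapes alike — is uniformly brightened.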